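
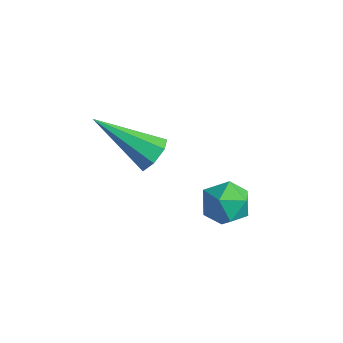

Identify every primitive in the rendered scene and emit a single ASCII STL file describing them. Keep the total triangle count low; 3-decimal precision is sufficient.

solid 
facet normal -0.365 0.812 0.455
outer loop
vertex 1.132 -0.058 2.387
vertex 1.519 -0.171 2.899
vertex 1.73 0.2 2.406
endloop
endfacet
facet normal -0.376 0.891 -0.255
outer loop
vertex 1.132 -0.058 2.387
vertex 1.73 0.2 2.406
vertex 1.503 -0.055 1.851
endloop
endfacet
facet normal -0.767 0.362 -0.529
outer loop
vertex 1.132 -0.058 2.387
vertex 1.503 -0.055 1.851
vertex 1.151 -0.583 2.0
endloop
endfacet
facet normal -0.999 -0.044 0.011
outer loop
vertex 1.132 -0.058 2.387
vertex 1.151 -0.583 2.0
vertex 1.161 -0.654 2.648
endloop
endfacet
facet normal -0.750 0.234 0.619
outer loop
vertex 1.132 -0.058 2.387
vertex 1.161 -0.654 2.648
vertex 1.519 -0.171 2.899
endloop
endfacet
facet normal 0.293 0.818 -0.496
outer loop
vertex 1.503 -0.055 1.851
vertex 1.73 0.2 2.406
vertex 2.119 -0.166 2.032
endloop
endfacet
facet normal 0.309 0.692 0.653
outer loop
vertex 1.73 0.2 2.406
vertex 1.519 -0.171 2.899
vertex 2.129 -0.237 2.68
endloop
endfacet
facet normal -0.314 -0.244 0.918
outer loop
vertex 1.519 -0.171 2.899
vertex 1.161 -0.654 2.648
vertex 1.777 -0.765 2.829
endloop
endfacet
facet normal -0.716 -0.695 -0.065
outer loop
vertex 1.161 -0.654 2.648
vertex 1.151 -0.583 2.0
vertex 1.55 -1.02 2.274
endloop
endfacet
facet normal -0.341 -0.038 -0.939
outer loop
vertex 1.151 -0.583 2.0
vertex 1.503 -0.055 1.851
vertex 1.761 -0.649 1.781
endloop
endfacet
facet normal 0.999 0.044 -0.011
outer loop
vertex 2.148 -0.762 2.293
vertex 2.119 -0.166 2.032
vertex 2.129 -0.237 2.68
endloop
endfacet
facet normal 0.767 -0.362 0.529
outer loop
vertex 2.148 -0.762 2.293
vertex 2.129 -0.237 2.68
vertex 1.777 -0.765 2.829
endloop
endfacet
facet normal 0.376 -0.891 0.255
outer loop
vertex 2.148 -0.762 2.293
vertex 1.777 -0.765 2.829
vertex 1.55 -1.02 2.274
endloop
endfacet
facet normal 0.365 -0.812 -0.455
outer loop
vertex 2.148 -0.762 2.293
vertex 1.55 -1.02 2.274
vertex 1.761 -0.649 1.781
endloop
endfacet
facet normal 0.750 -0.234 -0.619
outer loop
vertex 2.148 -0.762 2.293
vertex 1.761 -0.649 1.781
vertex 2.119 -0.166 2.032
endloop
endfacet
facet normal 0.716 0.695 0.065
outer loop
vertex 2.129 -0.237 2.68
vertex 2.119 -0.166 2.032
vertex 1.73 0.2 2.406
endloop
endfacet
facet normal 0.341 0.038 0.939
outer loop
vertex 1.777 -0.765 2.829
vertex 2.129 -0.237 2.68
vertex 1.519 -0.171 2.899
endloop
endfacet
facet normal -0.293 -0.818 0.496
outer loop
vertex 1.55 -1.02 2.274
vertex 1.777 -0.765 2.829
vertex 1.161 -0.654 2.648
endloop
endfacet
facet normal -0.309 -0.692 -0.653
outer loop
vertex 1.761 -0.649 1.781
vertex 1.55 -1.02 2.274
vertex 1.151 -0.583 2.0
endloop
endfacet
facet normal 0.314 0.244 -0.918
outer loop
vertex 2.119 -0.166 2.032
vertex 1.761 -0.649 1.781
vertex 1.503 -0.055 1.851
endloop
endfacet
facet normal 0.705 0.418 -0.573
outer loop
vertex -0.086 -0.999 2.973
vertex -0.439 -0.672 2.777
vertex -0.137 -0.609 3.195
endloop
endfacet
facet normal 0.494 -0.380 0.782
outer loop
vertex -0.086 -0.999 2.973
vertex -0.137 -0.609 3.195
vertex -1.681 -1.408 3.783
endloop
endfacet
facet normal 0.705 0.419 -0.572
outer loop
vertex -0.137 -0.609 3.195
vertex -0.439 -0.672 2.777
vertex -0.416 -0.267 3.102
endloop
endfacet
facet normal 0.154 0.375 0.914
outer loop
vertex -0.137 -0.609 3.195
vertex -0.416 -0.267 3.102
vertex -1.681 -1.408 3.783
endloop
endfacet
facet normal 0.706 0.418 -0.571
outer loop
vertex -0.416 -0.267 3.102
vertex -0.439 -0.672 2.777
vertex -0.712 -0.229 2.764
endloop
endfacet
facet normal -0.438 0.766 0.470
outer loop
vertex -0.416 -0.267 3.102
vertex -0.712 -0.229 2.764
vertex -1.681 -1.408 3.783
endloop
endfacet
facet normal 0.705 0.418 -0.573
outer loop
vertex -0.712 -0.229 2.764
vertex -0.439 -0.672 2.777
vertex -0.803 -0.525 2.436
endloop
endfacet
facet normal -0.838 0.500 -0.219
outer loop
vertex -0.712 -0.229 2.764
vertex -0.803 -0.525 2.436
vertex -1.681 -1.408 3.783
endloop
endfacet
facet normal 0.705 0.419 -0.572
outer loop
vertex -0.803 -0.525 2.436
vertex -0.439 -0.672 2.777
vertex -0.62 -0.931 2.364
endloop
endfacet
facet normal -0.743 -0.223 -0.631
outer loop
vertex -0.803 -0.525 2.436
vertex -0.62 -0.931 2.364
vertex -1.681 -1.408 3.783
endloop
endfacet
facet normal 0.705 0.419 -0.572
outer loop
vertex -0.62 -0.931 2.364
vertex -0.439 -0.672 2.777
vertex -0.301 -1.142 2.603
endloop
endfacet
facet normal -0.226 -0.860 -0.458
outer loop
vertex -0.62 -0.931 2.364
vertex -0.301 -1.142 2.603
vertex -1.681 -1.408 3.783
endloop
endfacet
facet normal 0.705 0.419 -0.572
outer loop
vertex -0.301 -1.142 2.603
vertex -0.439 -0.672 2.777
vertex -0.086 -0.999 2.973
endloop
endfacet
facet normal 0.325 -0.930 0.171
outer loop
vertex -0.301 -1.142 2.603
vertex -0.086 -0.999 2.973
vertex -1.681 -1.408 3.783
endloop
endfacet

endsolid


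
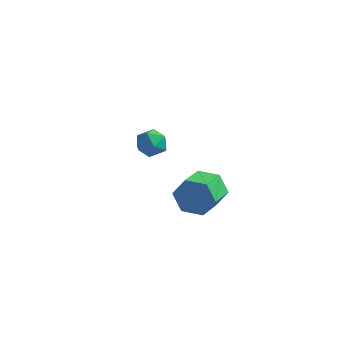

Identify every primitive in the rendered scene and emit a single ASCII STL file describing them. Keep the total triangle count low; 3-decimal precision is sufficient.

solid 
facet normal 0.020 0.959 -0.281
outer loop
vertex 3.019 -2.048 0.527
vertex 2.497 -2.304 -0.383
vertex 1.939 -2.033 0.502
endloop
endfacet
facet normal -0.018 0.281 0.960
outer loop
vertex 3.019 -2.048 0.527
vertex 1.939 -2.033 0.502
vertex 2.986 -3.641 0.993
endloop
endfacet
facet normal -0.018 0.281 0.960
outer loop
vertex 2.986 -3.641 0.993
vertex 1.939 -2.033 0.502
vertex 1.906 -3.626 0.968
endloop
endfacet
facet normal -0.020 -0.960 0.280
outer loop
vertex 2.986 -3.641 0.993
vertex 1.906 -3.626 0.968
vertex 2.463 -3.896 0.083
endloop
endfacet
facet normal 0.020 0.959 -0.281
outer loop
vertex 1.939 -2.033 0.502
vertex 2.497 -2.304 -0.383
vertex 1.417 -2.289 -0.408
endloop
endfacet
facet normal -0.875 0.152 0.459
outer loop
vertex 1.939 -2.033 0.502
vertex 1.417 -2.289 -0.408
vertex 1.906 -3.626 0.968
endloop
endfacet
facet normal -0.875 0.153 0.459
outer loop
vertex 1.906 -3.626 0.968
vertex 1.417 -2.289 -0.408
vertex 1.384 -3.881 0.058
endloop
endfacet
facet normal -0.020 -0.960 0.280
outer loop
vertex 1.906 -3.626 0.968
vertex 1.384 -3.881 0.058
vertex 2.463 -3.896 0.083
endloop
endfacet
facet normal 0.020 0.960 -0.280
outer loop
vertex 1.417 -2.289 -0.408
vertex 2.497 -2.304 -0.383
vertex 1.974 -2.559 -1.293
endloop
endfacet
facet normal -0.857 -0.129 -0.500
outer loop
vertex 1.417 -2.289 -0.408
vertex 1.974 -2.559 -1.293
vertex 1.384 -3.881 0.058
endloop
endfacet
facet normal -0.857 -0.128 -0.500
outer loop
vertex 1.384 -3.881 0.058
vertex 1.974 -2.559 -1.293
vertex 1.941 -4.152 -0.827
endloop
endfacet
facet normal -0.020 -0.959 0.281
outer loop
vertex 1.384 -3.881 0.058
vertex 1.941 -4.152 -0.827
vertex 2.463 -3.896 0.083
endloop
endfacet
facet normal 0.020 0.960 -0.280
outer loop
vertex 1.974 -2.559 -1.293
vertex 2.497 -2.304 -0.383
vertex 3.054 -2.574 -1.268
endloop
endfacet
facet normal 0.018 -0.281 -0.960
outer loop
vertex 1.974 -2.559 -1.293
vertex 3.054 -2.574 -1.268
vertex 1.941 -4.152 -0.827
endloop
endfacet
facet normal 0.018 -0.281 -0.960
outer loop
vertex 1.941 -4.152 -0.827
vertex 3.054 -2.574 -1.268
vertex 3.021 -4.167 -0.802
endloop
endfacet
facet normal -0.020 -0.959 0.281
outer loop
vertex 1.941 -4.152 -0.827
vertex 3.021 -4.167 -0.802
vertex 2.463 -3.896 0.083
endloop
endfacet
facet normal 0.020 0.960 -0.280
outer loop
vertex 3.054 -2.574 -1.268
vertex 2.497 -2.304 -0.383
vertex 3.576 -2.319 -0.358
endloop
endfacet
facet normal 0.875 -0.152 -0.459
outer loop
vertex 3.054 -2.574 -1.268
vertex 3.576 -2.319 -0.358
vertex 3.021 -4.167 -0.802
endloop
endfacet
facet normal 0.875 -0.153 -0.459
outer loop
vertex 3.021 -4.167 -0.802
vertex 3.576 -2.319 -0.358
vertex 3.543 -3.911 0.108
endloop
endfacet
facet normal -0.020 -0.959 0.281
outer loop
vertex 3.021 -4.167 -0.802
vertex 3.543 -3.911 0.108
vertex 2.463 -3.896 0.083
endloop
endfacet
facet normal 0.020 0.959 -0.281
outer loop
vertex 3.576 -2.319 -0.358
vertex 2.497 -2.304 -0.383
vertex 3.019 -2.048 0.527
endloop
endfacet
facet normal 0.857 0.129 0.500
outer loop
vertex 3.576 -2.319 -0.358
vertex 3.019 -2.048 0.527
vertex 3.543 -3.911 0.108
endloop
endfacet
facet normal 0.857 0.128 0.500
outer loop
vertex 3.543 -3.911 0.108
vertex 3.019 -2.048 0.527
vertex 2.986 -3.641 0.993
endloop
endfacet
facet normal -0.020 -0.960 0.280
outer loop
vertex 3.543 -3.911 0.108
vertex 2.986 -3.641 0.993
vertex 2.463 -3.896 0.083
endloop
endfacet
facet normal -0.677 0.699 0.232
outer loop
vertex -3.095 3.935 -2.759
vertex -3.5 3.339 -2.146
vertex -2.807 3.915 -1.858
endloop
endfacet
facet normal -0.058 0.998 0.041
outer loop
vertex -3.095 3.935 -2.759
vertex -2.807 3.915 -1.858
vertex -2.172 3.98 -2.556
endloop
endfacet
facet normal 0.098 0.779 -0.620
outer loop
vertex -3.095 3.935 -2.759
vertex -2.172 3.98 -2.556
vertex -2.473 3.445 -3.276
endloop
endfacet
facet normal -0.426 0.343 -0.837
outer loop
vertex -3.095 3.935 -2.759
vertex -2.473 3.445 -3.276
vertex -3.293 3.048 -3.022
endloop
endfacet
facet normal -0.904 0.294 -0.311
outer loop
vertex -3.095 3.935 -2.759
vertex -3.293 3.048 -3.022
vertex -3.5 3.339 -2.146
endloop
endfacet
facet normal 0.450 0.754 0.479
outer loop
vertex -2.172 3.98 -2.556
vertex -2.807 3.915 -1.858
vertex -2.007 3.412 -1.818
endloop
endfacet
facet normal -0.552 0.270 0.789
outer loop
vertex -2.807 3.915 -1.858
vertex -3.5 3.339 -2.146
vertex -2.827 3.015 -1.564
endloop
endfacet
facet normal -0.919 -0.384 -0.090
outer loop
vertex -3.5 3.339 -2.146
vertex -3.293 3.048 -3.022
vertex -3.128 2.48 -2.284
endloop
endfacet
facet normal -0.144 -0.304 -0.942
outer loop
vertex -3.293 3.048 -3.022
vertex -2.473 3.445 -3.276
vertex -2.493 2.545 -2.982
endloop
endfacet
facet normal 0.702 0.399 -0.590
outer loop
vertex -2.473 3.445 -3.276
vertex -2.172 3.98 -2.556
vertex -1.8 3.121 -2.694
endloop
endfacet
facet normal 0.426 -0.343 0.837
outer loop
vertex -2.205 2.525 -2.081
vertex -2.007 3.412 -1.818
vertex -2.827 3.015 -1.564
endloop
endfacet
facet normal -0.098 -0.779 0.620
outer loop
vertex -2.205 2.525 -2.081
vertex -2.827 3.015 -1.564
vertex -3.128 2.48 -2.284
endloop
endfacet
facet normal 0.058 -0.998 -0.041
outer loop
vertex -2.205 2.525 -2.081
vertex -3.128 2.48 -2.284
vertex -2.493 2.545 -2.982
endloop
endfacet
facet normal 0.677 -0.699 -0.232
outer loop
vertex -2.205 2.525 -2.081
vertex -2.493 2.545 -2.982
vertex -1.8 3.121 -2.694
endloop
endfacet
facet normal 0.904 -0.294 0.311
outer loop
vertex -2.205 2.525 -2.081
vertex -1.8 3.121 -2.694
vertex -2.007 3.412 -1.818
endloop
endfacet
facet normal 0.144 0.304 0.942
outer loop
vertex -2.827 3.015 -1.564
vertex -2.007 3.412 -1.818
vertex -2.807 3.915 -1.858
endloop
endfacet
facet normal -0.702 -0.399 0.590
outer loop
vertex -3.128 2.48 -2.284
vertex -2.827 3.015 -1.564
vertex -3.5 3.339 -2.146
endloop
endfacet
facet normal -0.450 -0.754 -0.479
outer loop
vertex -2.493 2.545 -2.982
vertex -3.128 2.48 -2.284
vertex -3.293 3.048 -3.022
endloop
endfacet
facet normal 0.552 -0.270 -0.789
outer loop
vertex -1.8 3.121 -2.694
vertex -2.493 2.545 -2.982
vertex -2.473 3.445 -3.276
endloop
endfacet
facet normal 0.919 0.384 0.090
outer loop
vertex -2.007 3.412 -1.818
vertex -1.8 3.121 -2.694
vertex -2.172 3.98 -2.556
endloop
endfacet

endsolid


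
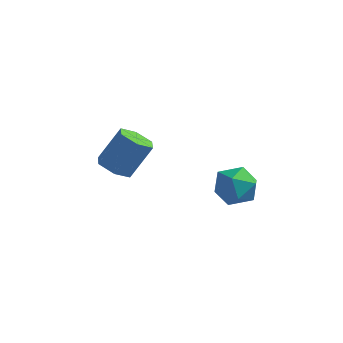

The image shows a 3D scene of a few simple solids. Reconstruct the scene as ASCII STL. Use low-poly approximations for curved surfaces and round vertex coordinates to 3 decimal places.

solid 
facet normal -0.927 0.357 0.112
outer loop
vertex 2.793 -0.798 -3.755
vertex 2.442 -1.558 -4.24
vertex 2.541 -1.602 -3.279
endloop
endfacet
facet normal -0.512 0.551 0.659
outer loop
vertex 2.793 -0.798 -3.755
vertex 2.541 -1.602 -3.279
vertex 3.353 -1.132 -3.041
endloop
endfacet
facet normal 0.041 0.917 0.397
outer loop
vertex 2.793 -0.798 -3.755
vertex 3.353 -1.132 -3.041
vertex 3.755 -0.798 -3.854
endloop
endfacet
facet normal -0.032 0.949 -0.312
outer loop
vertex 2.793 -0.798 -3.755
vertex 3.755 -0.798 -3.854
vertex 3.192 -1.061 -4.596
endloop
endfacet
facet normal -0.631 0.603 -0.488
outer loop
vertex 2.793 -0.798 -3.755
vertex 3.192 -1.061 -4.596
vertex 2.442 -1.558 -4.24
endloop
endfacet
facet normal -0.259 -0.042 0.965
outer loop
vertex 3.353 -1.132 -3.041
vertex 2.541 -1.602 -3.279
vertex 3.348 -2.099 -3.084
endloop
endfacet
facet normal -0.931 -0.356 0.080
outer loop
vertex 2.541 -1.602 -3.279
vertex 2.442 -1.558 -4.24
vertex 2.785 -2.362 -3.826
endloop
endfacet
facet normal -0.451 0.042 -0.892
outer loop
vertex 2.442 -1.558 -4.24
vertex 3.192 -1.061 -4.596
vertex 3.187 -2.028 -4.639
endloop
endfacet
facet normal 0.518 0.603 -0.607
outer loop
vertex 3.192 -1.061 -4.596
vertex 3.755 -0.798 -3.854
vertex 3.999 -1.558 -4.401
endloop
endfacet
facet normal 0.637 0.550 0.541
outer loop
vertex 3.755 -0.798 -3.854
vertex 3.353 -1.132 -3.041
vertex 4.098 -1.602 -3.44
endloop
endfacet
facet normal 0.032 -0.949 0.312
outer loop
vertex 3.747 -2.362 -3.925
vertex 3.348 -2.099 -3.084
vertex 2.785 -2.362 -3.826
endloop
endfacet
facet normal -0.041 -0.917 -0.397
outer loop
vertex 3.747 -2.362 -3.925
vertex 2.785 -2.362 -3.826
vertex 3.187 -2.028 -4.639
endloop
endfacet
facet normal 0.512 -0.551 -0.659
outer loop
vertex 3.747 -2.362 -3.925
vertex 3.187 -2.028 -4.639
vertex 3.999 -1.558 -4.401
endloop
endfacet
facet normal 0.927 -0.357 -0.112
outer loop
vertex 3.747 -2.362 -3.925
vertex 3.999 -1.558 -4.401
vertex 4.098 -1.602 -3.44
endloop
endfacet
facet normal 0.631 -0.603 0.488
outer loop
vertex 3.747 -2.362 -3.925
vertex 4.098 -1.602 -3.44
vertex 3.348 -2.099 -3.084
endloop
endfacet
facet normal -0.518 -0.603 0.607
outer loop
vertex 2.785 -2.362 -3.826
vertex 3.348 -2.099 -3.084
vertex 2.541 -1.602 -3.279
endloop
endfacet
facet normal -0.637 -0.550 -0.541
outer loop
vertex 3.187 -2.028 -4.639
vertex 2.785 -2.362 -3.826
vertex 2.442 -1.558 -4.24
endloop
endfacet
facet normal 0.259 0.042 -0.965
outer loop
vertex 3.999 -1.558 -4.401
vertex 3.187 -2.028 -4.639
vertex 3.192 -1.061 -4.596
endloop
endfacet
facet normal 0.931 0.356 -0.080
outer loop
vertex 4.098 -1.602 -3.44
vertex 3.999 -1.558 -4.401
vertex 3.755 -0.798 -3.854
endloop
endfacet
facet normal 0.451 -0.042 0.892
outer loop
vertex 3.348 -2.099 -3.084
vertex 4.098 -1.602 -3.44
vertex 3.353 -1.132 -3.041
endloop
endfacet
facet normal -0.362 -0.413 -0.836
outer loop
vertex -1.045 -1.834 -4.192
vertex -1.394 -2.398 -3.762
vertex -1.782 -1.729 -3.925
endloop
endfacet
facet normal -0.029 0.901 -0.434
outer loop
vertex -1.045 -1.834 -4.192
vertex -1.782 -1.729 -3.925
vertex -0.438 -1.139 -2.789
endloop
endfacet
facet normal -0.029 0.901 -0.434
outer loop
vertex -0.438 -1.139 -2.789
vertex -1.782 -1.729 -3.925
vertex -1.174 -1.034 -2.522
endloop
endfacet
facet normal 0.362 0.415 0.835
outer loop
vertex -0.438 -1.139 -2.789
vertex -1.174 -1.034 -2.522
vertex -0.786 -1.702 -2.358
endloop
endfacet
facet normal -0.362 -0.414 -0.835
outer loop
vertex -1.782 -1.729 -3.925
vertex -1.394 -2.398 -3.762
vertex -2.13 -2.293 -3.495
endloop
endfacet
facet normal -0.822 0.565 0.076
outer loop
vertex -1.782 -1.729 -3.925
vertex -2.13 -2.293 -3.495
vertex -1.174 -1.034 -2.522
endloop
endfacet
facet normal -0.821 0.565 0.075
outer loop
vertex -1.174 -1.034 -2.522
vertex -2.13 -2.293 -3.495
vertex -1.522 -1.597 -2.092
endloop
endfacet
facet normal 0.361 0.415 0.835
outer loop
vertex -1.174 -1.034 -2.522
vertex -1.522 -1.597 -2.092
vertex -0.786 -1.702 -2.358
endloop
endfacet
facet normal -0.362 -0.415 -0.835
outer loop
vertex -2.13 -2.293 -3.495
vertex -1.394 -2.398 -3.762
vertex -1.742 -2.961 -3.331
endloop
endfacet
facet normal -0.792 -0.335 0.510
outer loop
vertex -2.13 -2.293 -3.495
vertex -1.742 -2.961 -3.331
vertex -1.522 -1.597 -2.092
endloop
endfacet
facet normal -0.793 -0.334 0.509
outer loop
vertex -1.522 -1.597 -2.092
vertex -1.742 -2.961 -3.331
vertex -1.135 -2.266 -1.928
endloop
endfacet
facet normal 0.361 0.414 0.836
outer loop
vertex -1.522 -1.597 -2.092
vertex -1.135 -2.266 -1.928
vertex -0.786 -1.702 -2.358
endloop
endfacet
facet normal -0.362 -0.415 -0.835
outer loop
vertex -1.742 -2.961 -3.331
vertex -1.394 -2.398 -3.762
vertex -1.006 -3.066 -3.598
endloop
endfacet
facet normal 0.029 -0.901 0.434
outer loop
vertex -1.742 -2.961 -3.331
vertex -1.006 -3.066 -3.598
vertex -1.135 -2.266 -1.928
endloop
endfacet
facet normal 0.029 -0.901 0.434
outer loop
vertex -1.135 -2.266 -1.928
vertex -1.006 -3.066 -3.598
vertex -0.398 -2.371 -2.195
endloop
endfacet
facet normal 0.362 0.413 0.836
outer loop
vertex -1.135 -2.266 -1.928
vertex -0.398 -2.371 -2.195
vertex -0.786 -1.702 -2.358
endloop
endfacet
facet normal -0.361 -0.415 -0.835
outer loop
vertex -1.006 -3.066 -3.598
vertex -1.394 -2.398 -3.762
vertex -0.658 -2.503 -4.028
endloop
endfacet
facet normal 0.821 -0.566 -0.076
outer loop
vertex -1.006 -3.066 -3.598
vertex -0.658 -2.503 -4.028
vertex -0.398 -2.371 -2.195
endloop
endfacet
facet normal 0.822 -0.565 -0.076
outer loop
vertex -0.398 -2.371 -2.195
vertex -0.658 -2.503 -4.028
vertex -0.05 -1.807 -2.625
endloop
endfacet
facet normal 0.362 0.414 0.835
outer loop
vertex -0.398 -2.371 -2.195
vertex -0.05 -1.807 -2.625
vertex -0.786 -1.702 -2.358
endloop
endfacet
facet normal -0.361 -0.414 -0.836
outer loop
vertex -0.658 -2.503 -4.028
vertex -1.394 -2.398 -3.762
vertex -1.045 -1.834 -4.192
endloop
endfacet
facet normal 0.793 0.334 -0.509
outer loop
vertex -0.658 -2.503 -4.028
vertex -1.045 -1.834 -4.192
vertex -0.05 -1.807 -2.625
endloop
endfacet
facet normal 0.793 0.335 -0.509
outer loop
vertex -0.05 -1.807 -2.625
vertex -1.045 -1.834 -4.192
vertex -0.438 -1.139 -2.789
endloop
endfacet
facet normal 0.362 0.415 0.835
outer loop
vertex -0.05 -1.807 -2.625
vertex -0.438 -1.139 -2.789
vertex -0.786 -1.702 -2.358
endloop
endfacet

endsolid


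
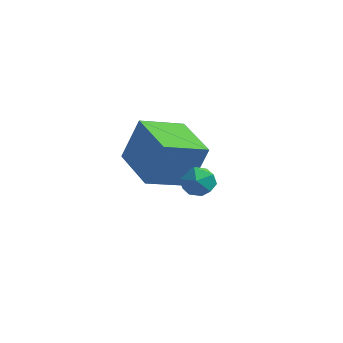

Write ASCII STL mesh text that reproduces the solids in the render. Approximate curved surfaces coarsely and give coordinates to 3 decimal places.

solid 
facet normal -0.482 0.460 0.746
outer loop
vertex 0.96 -2.108 2.257
vertex 1.436 -2.339 2.707
vertex 1.526 -1.729 2.389
endloop
endfacet
facet normal -0.572 0.810 0.129
outer loop
vertex 0.96 -2.108 2.257
vertex 1.526 -1.729 2.389
vertex 1.293 -1.79 1.738
endloop
endfacet
facet normal -0.870 0.360 -0.338
outer loop
vertex 0.96 -2.108 2.257
vertex 1.293 -1.79 1.738
vertex 1.058 -2.437 1.654
endloop
endfacet
facet normal -0.963 -0.268 -0.010
outer loop
vertex 0.96 -2.108 2.257
vertex 1.058 -2.437 1.654
vertex 1.146 -2.777 2.253
endloop
endfacet
facet normal -0.723 -0.205 0.660
outer loop
vertex 0.96 -2.108 2.257
vertex 1.146 -2.777 2.253
vertex 1.436 -2.339 2.707
endloop
endfacet
facet normal 0.070 0.991 -0.118
outer loop
vertex 1.293 -1.79 1.738
vertex 1.526 -1.729 2.389
vertex 1.974 -1.823 1.867
endloop
endfacet
facet normal 0.218 0.426 0.878
outer loop
vertex 1.526 -1.729 2.389
vertex 1.436 -2.339 2.707
vertex 2.062 -2.163 2.466
endloop
endfacet
facet normal -0.171 -0.652 0.739
outer loop
vertex 1.436 -2.339 2.707
vertex 1.146 -2.777 2.253
vertex 1.827 -2.81 2.382
endloop
endfacet
facet normal -0.560 -0.753 -0.345
outer loop
vertex 1.146 -2.777 2.253
vertex 1.058 -2.437 1.654
vertex 1.594 -2.871 1.731
endloop
endfacet
facet normal -0.410 0.262 -0.874
outer loop
vertex 1.058 -2.437 1.654
vertex 1.293 -1.79 1.738
vertex 1.684 -2.261 1.413
endloop
endfacet
facet normal 0.963 0.268 0.010
outer loop
vertex 2.16 -2.492 1.863
vertex 1.974 -1.823 1.867
vertex 2.062 -2.163 2.466
endloop
endfacet
facet normal 0.870 -0.360 0.338
outer loop
vertex 2.16 -2.492 1.863
vertex 2.062 -2.163 2.466
vertex 1.827 -2.81 2.382
endloop
endfacet
facet normal 0.572 -0.810 -0.129
outer loop
vertex 2.16 -2.492 1.863
vertex 1.827 -2.81 2.382
vertex 1.594 -2.871 1.731
endloop
endfacet
facet normal 0.482 -0.460 -0.746
outer loop
vertex 2.16 -2.492 1.863
vertex 1.594 -2.871 1.731
vertex 1.684 -2.261 1.413
endloop
endfacet
facet normal 0.723 0.205 -0.660
outer loop
vertex 2.16 -2.492 1.863
vertex 1.684 -2.261 1.413
vertex 1.974 -1.823 1.867
endloop
endfacet
facet normal 0.560 0.753 0.345
outer loop
vertex 2.062 -2.163 2.466
vertex 1.974 -1.823 1.867
vertex 1.526 -1.729 2.389
endloop
endfacet
facet normal 0.410 -0.262 0.874
outer loop
vertex 1.827 -2.81 2.382
vertex 2.062 -2.163 2.466
vertex 1.436 -2.339 2.707
endloop
endfacet
facet normal -0.070 -0.991 0.118
outer loop
vertex 1.594 -2.871 1.731
vertex 1.827 -2.81 2.382
vertex 1.146 -2.777 2.253
endloop
endfacet
facet normal -0.218 -0.426 -0.878
outer loop
vertex 1.684 -2.261 1.413
vertex 1.594 -2.871 1.731
vertex 1.058 -2.437 1.654
endloop
endfacet
facet normal 0.171 0.652 -0.739
outer loop
vertex 1.974 -1.823 1.867
vertex 1.684 -2.261 1.413
vertex 1.293 -1.79 1.738
endloop
endfacet
facet normal -0.837 0.523 0.161
outer loop
vertex -2.973 0.86 2.396
vertex -2.12 2.388 1.86
vertex -3.519 0.537 0.605
endloop
endfacet
facet normal -0.466 -0.835 0.293
outer loop
vertex -1.72 -0.588 0.26
vertex -2.973 0.86 2.396
vertex -3.519 0.537 0.605
endloop
endfacet
facet normal -0.837 0.523 0.161
outer loop
vertex -3.519 0.537 0.605
vertex -2.12 2.388 1.86
vertex -2.666 2.065 0.069
endloop
endfacet
facet normal -0.287 -0.170 -0.943
outer loop
vertex -2.666 2.065 0.069
vertex -1.72 -0.588 0.26
vertex -3.519 0.537 0.605
endloop
endfacet
facet normal 0.287 0.170 0.943
outer loop
vertex -2.973 0.86 2.396
vertex -0.321 1.263 1.515
vertex -2.12 2.388 1.86
endloop
endfacet
facet normal -0.466 -0.835 0.293
outer loop
vertex -1.174 -0.265 2.051
vertex -2.973 0.86 2.396
vertex -1.72 -0.588 0.26
endloop
endfacet
facet normal 0.287 0.170 0.943
outer loop
vertex -1.174 -0.265 2.051
vertex -0.321 1.263 1.515
vertex -2.973 0.86 2.396
endloop
endfacet
facet normal 0.466 0.835 -0.293
outer loop
vertex -2.12 2.388 1.86
vertex -0.321 1.263 1.515
vertex -2.666 2.065 0.069
endloop
endfacet
facet normal -0.287 -0.170 -0.943
outer loop
vertex -0.867 0.94 -0.276
vertex -1.72 -0.588 0.26
vertex -2.666 2.065 0.069
endloop
endfacet
facet normal 0.466 0.835 -0.293
outer loop
vertex -2.666 2.065 0.069
vertex -0.321 1.263 1.515
vertex -0.867 0.94 -0.276
endloop
endfacet
facet normal 0.837 -0.523 -0.161
outer loop
vertex -0.867 0.94 -0.276
vertex -1.174 -0.265 2.051
vertex -1.72 -0.588 0.26
endloop
endfacet
facet normal 0.837 -0.523 -0.161
outer loop
vertex -0.321 1.263 1.515
vertex -1.174 -0.265 2.051
vertex -0.867 0.94 -0.276
endloop
endfacet

endsolid


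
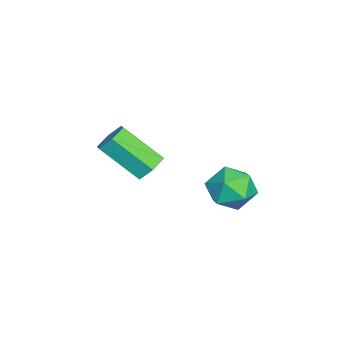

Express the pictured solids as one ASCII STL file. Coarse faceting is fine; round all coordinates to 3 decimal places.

solid 
facet normal 0.146 0.743 -0.653
outer loop
vertex 0.652 -0.573 -2.352
vertex 0.003 -0.754 -2.703
vertex -0.001 -0.252 -2.133
endloop
endfacet
facet normal 0.490 0.519 0.700
outer loop
vertex 0.652 -0.573 -2.352
vertex -0.001 -0.252 -2.133
vertex 0.346 -2.125 -0.986
endloop
endfacet
facet normal 0.491 0.519 0.699
outer loop
vertex 0.346 -2.125 -0.986
vertex -0.001 -0.252 -2.133
vertex -0.306 -1.803 -0.767
endloop
endfacet
facet normal -0.147 -0.742 0.654
outer loop
vertex 0.346 -2.125 -0.986
vertex -0.306 -1.803 -0.767
vertex -0.303 -2.306 -1.337
endloop
endfacet
facet normal 0.146 0.743 -0.653
outer loop
vertex -0.001 -0.252 -2.133
vertex 0.003 -0.754 -2.703
vertex -0.65 -0.433 -2.484
endloop
endfacet
facet normal -0.499 0.626 0.599
outer loop
vertex -0.001 -0.252 -2.133
vertex -0.65 -0.433 -2.484
vertex -0.306 -1.803 -0.767
endloop
endfacet
facet normal -0.498 0.626 0.600
outer loop
vertex -0.306 -1.803 -0.767
vertex -0.65 -0.433 -2.484
vertex -0.956 -1.984 -1.118
endloop
endfacet
facet normal -0.147 -0.742 0.654
outer loop
vertex -0.306 -1.803 -0.767
vertex -0.956 -1.984 -1.118
vertex -0.303 -2.306 -1.337
endloop
endfacet
facet normal 0.146 0.743 -0.653
outer loop
vertex -0.65 -0.433 -2.484
vertex 0.003 -0.754 -2.703
vertex -0.646 -0.935 -3.054
endloop
endfacet
facet normal -0.989 0.106 -0.101
outer loop
vertex -0.65 -0.433 -2.484
vertex -0.646 -0.935 -3.054
vertex -0.956 -1.984 -1.118
endloop
endfacet
facet normal -0.989 0.106 -0.101
outer loop
vertex -0.956 -1.984 -1.118
vertex -0.646 -0.935 -3.054
vertex -0.952 -2.487 -1.688
endloop
endfacet
facet normal -0.147 -0.742 0.654
outer loop
vertex -0.956 -1.984 -1.118
vertex -0.952 -2.487 -1.688
vertex -0.303 -2.306 -1.337
endloop
endfacet
facet normal 0.147 0.742 -0.654
outer loop
vertex -0.646 -0.935 -3.054
vertex 0.003 -0.754 -2.703
vertex 0.006 -1.257 -3.273
endloop
endfacet
facet normal -0.491 -0.519 -0.700
outer loop
vertex -0.646 -0.935 -3.054
vertex 0.006 -1.257 -3.273
vertex -0.952 -2.487 -1.688
endloop
endfacet
facet normal -0.490 -0.520 -0.700
outer loop
vertex -0.952 -2.487 -1.688
vertex 0.006 -1.257 -3.273
vertex -0.299 -2.808 -1.907
endloop
endfacet
facet normal -0.146 -0.743 0.653
outer loop
vertex -0.952 -2.487 -1.688
vertex -0.299 -2.808 -1.907
vertex -0.303 -2.306 -1.337
endloop
endfacet
facet normal 0.147 0.742 -0.654
outer loop
vertex 0.006 -1.257 -3.273
vertex 0.003 -0.754 -2.703
vertex 0.656 -1.076 -2.922
endloop
endfacet
facet normal 0.498 -0.626 -0.600
outer loop
vertex 0.006 -1.257 -3.273
vertex 0.656 -1.076 -2.922
vertex -0.299 -2.808 -1.907
endloop
endfacet
facet normal 0.499 -0.626 -0.599
outer loop
vertex -0.299 -2.808 -1.907
vertex 0.656 -1.076 -2.922
vertex 0.35 -2.627 -1.556
endloop
endfacet
facet normal -0.146 -0.743 0.653
outer loop
vertex -0.299 -2.808 -1.907
vertex 0.35 -2.627 -1.556
vertex -0.303 -2.306 -1.337
endloop
endfacet
facet normal 0.147 0.742 -0.654
outer loop
vertex 0.656 -1.076 -2.922
vertex 0.003 -0.754 -2.703
vertex 0.652 -0.573 -2.352
endloop
endfacet
facet normal 0.989 -0.106 0.101
outer loop
vertex 0.656 -1.076 -2.922
vertex 0.652 -0.573 -2.352
vertex 0.35 -2.627 -1.556
endloop
endfacet
facet normal 0.989 -0.106 0.101
outer loop
vertex 0.35 -2.627 -1.556
vertex 0.652 -0.573 -2.352
vertex 0.346 -2.125 -0.986
endloop
endfacet
facet normal -0.146 -0.743 0.653
outer loop
vertex 0.35 -2.627 -1.556
vertex 0.346 -2.125 -0.986
vertex -0.303 -2.306 -1.337
endloop
endfacet
facet normal 0.113 0.071 0.991
outer loop
vertex 1.307 3.057 -1.902
vertex 0.863 2.099 -1.783
vertex 1.914 2.185 -1.909
endloop
endfacet
facet normal 0.627 0.431 0.649
outer loop
vertex 1.307 3.057 -1.902
vertex 1.914 2.185 -1.909
vertex 2.098 2.966 -2.605
endloop
endfacet
facet normal 0.314 0.920 0.234
outer loop
vertex 1.307 3.057 -1.902
vertex 2.098 2.966 -2.605
vertex 1.161 3.363 -2.908
endloop
endfacet
facet normal -0.393 0.862 0.319
outer loop
vertex 1.307 3.057 -1.902
vertex 1.161 3.363 -2.908
vertex 0.397 2.827 -2.4
endloop
endfacet
facet normal -0.516 0.337 0.787
outer loop
vertex 1.307 3.057 -1.902
vertex 0.397 2.827 -2.4
vertex 0.863 2.099 -1.783
endloop
endfacet
facet normal 0.974 -0.027 0.227
outer loop
vertex 2.098 2.966 -2.605
vertex 1.914 2.185 -1.909
vertex 2.143 1.953 -2.92
endloop
endfacet
facet normal 0.143 -0.610 0.779
outer loop
vertex 1.914 2.185 -1.909
vertex 0.863 2.099 -1.783
vertex 1.379 1.417 -2.412
endloop
endfacet
facet normal -0.875 -0.179 0.450
outer loop
vertex 0.863 2.099 -1.783
vertex 0.397 2.827 -2.4
vertex 0.442 1.814 -2.715
endloop
endfacet
facet normal -0.675 0.671 -0.307
outer loop
vertex 0.397 2.827 -2.4
vertex 1.161 3.363 -2.908
vertex 0.626 2.595 -3.411
endloop
endfacet
facet normal 0.468 0.764 -0.445
outer loop
vertex 1.161 3.363 -2.908
vertex 2.098 2.966 -2.605
vertex 1.677 2.681 -3.537
endloop
endfacet
facet normal 0.393 -0.862 -0.319
outer loop
vertex 1.233 1.723 -3.418
vertex 2.143 1.953 -2.92
vertex 1.379 1.417 -2.412
endloop
endfacet
facet normal -0.314 -0.920 -0.234
outer loop
vertex 1.233 1.723 -3.418
vertex 1.379 1.417 -2.412
vertex 0.442 1.814 -2.715
endloop
endfacet
facet normal -0.627 -0.431 -0.649
outer loop
vertex 1.233 1.723 -3.418
vertex 0.442 1.814 -2.715
vertex 0.626 2.595 -3.411
endloop
endfacet
facet normal -0.113 -0.071 -0.991
outer loop
vertex 1.233 1.723 -3.418
vertex 0.626 2.595 -3.411
vertex 1.677 2.681 -3.537
endloop
endfacet
facet normal 0.516 -0.337 -0.787
outer loop
vertex 1.233 1.723 -3.418
vertex 1.677 2.681 -3.537
vertex 2.143 1.953 -2.92
endloop
endfacet
facet normal 0.675 -0.671 0.307
outer loop
vertex 1.379 1.417 -2.412
vertex 2.143 1.953 -2.92
vertex 1.914 2.185 -1.909
endloop
endfacet
facet normal -0.468 -0.764 0.445
outer loop
vertex 0.442 1.814 -2.715
vertex 1.379 1.417 -2.412
vertex 0.863 2.099 -1.783
endloop
endfacet
facet normal -0.974 0.027 -0.227
outer loop
vertex 0.626 2.595 -3.411
vertex 0.442 1.814 -2.715
vertex 0.397 2.827 -2.4
endloop
endfacet
facet normal -0.143 0.610 -0.779
outer loop
vertex 1.677 2.681 -3.537
vertex 0.626 2.595 -3.411
vertex 1.161 3.363 -2.908
endloop
endfacet
facet normal 0.875 0.179 -0.450
outer loop
vertex 2.143 1.953 -2.92
vertex 1.677 2.681 -3.537
vertex 2.098 2.966 -2.605
endloop
endfacet

endsolid


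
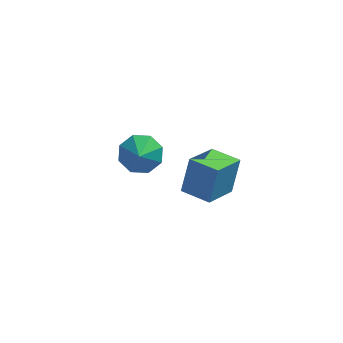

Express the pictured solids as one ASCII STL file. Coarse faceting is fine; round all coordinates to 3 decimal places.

solid 
facet normal -0.015 0.759 -0.650
outer loop
vertex -2.672 3.441 -3.744
vertex -3.679 3.701 -3.417
vertex -2.672 3.984 -3.11
endloop
endfacet
facet normal 0.765 -0.489 0.419
outer loop
vertex -2.672 3.441 -3.744
vertex -2.672 3.984 -3.11
vertex -3.661 2.819 -2.663
endloop
endfacet
facet normal -0.016 0.760 -0.650
outer loop
vertex -2.672 3.984 -3.11
vertex -3.679 3.701 -3.417
vertex -3.262 4.36 -2.656
endloop
endfacet
facet normal 0.544 -0.145 0.827
outer loop
vertex -2.672 3.984 -3.11
vertex -3.262 4.36 -2.656
vertex -3.661 2.819 -2.663
endloop
endfacet
facet normal -0.015 0.760 -0.650
outer loop
vertex -3.262 4.36 -2.656
vertex -3.679 3.701 -3.417
vertex -4.096 4.35 -2.648
endloop
endfacet
facet normal 0.010 -0.007 1.000
outer loop
vertex -3.262 4.36 -2.656
vertex -4.096 4.35 -2.648
vertex -3.661 2.819 -2.663
endloop
endfacet
facet normal -0.016 0.760 -0.650
outer loop
vertex -4.096 4.35 -2.648
vertex -3.679 3.701 -3.417
vertex -4.686 3.96 -3.09
endloop
endfacet
facet normal -0.524 -0.157 0.837
outer loop
vertex -4.096 4.35 -2.648
vertex -4.686 3.96 -3.09
vertex -3.661 2.819 -2.663
endloop
endfacet
facet normal -0.016 0.760 -0.650
outer loop
vertex -4.686 3.96 -3.09
vertex -3.679 3.701 -3.417
vertex -4.686 3.418 -3.724
endloop
endfacet
facet normal -0.745 -0.507 0.433
outer loop
vertex -4.686 3.96 -3.09
vertex -4.686 3.418 -3.724
vertex -3.661 2.819 -2.663
endloop
endfacet
facet normal -0.015 0.759 -0.650
outer loop
vertex -4.686 3.418 -3.724
vertex -3.679 3.701 -3.417
vertex -4.096 3.041 -4.178
endloop
endfacet
facet normal -0.524 -0.851 0.026
outer loop
vertex -4.686 3.418 -3.724
vertex -4.096 3.041 -4.178
vertex -3.661 2.819 -2.663
endloop
endfacet
facet normal -0.015 0.760 -0.650
outer loop
vertex -4.096 3.041 -4.178
vertex -3.679 3.701 -3.417
vertex -3.262 3.051 -4.186
endloop
endfacet
facet normal 0.010 -0.989 -0.148
outer loop
vertex -4.096 3.041 -4.178
vertex -3.262 3.051 -4.186
vertex -3.661 2.819 -2.663
endloop
endfacet
facet normal -0.015 0.760 -0.650
outer loop
vertex -3.262 3.051 -4.186
vertex -3.679 3.701 -3.417
vertex -2.672 3.441 -3.744
endloop
endfacet
facet normal 0.544 -0.839 0.015
outer loop
vertex -3.262 3.051 -4.186
vertex -2.672 3.441 -3.744
vertex -3.661 2.819 -2.663
endloop
endfacet
facet normal -0.864 0.502 -0.045
outer loop
vertex -1.077 -1.691 2.33
vertex -0.184 -0.223 1.542
vertex -1.388 -2.37 0.715
endloop
endfacet
facet normal -0.472 -0.777 0.417
outer loop
vertex -0.136 -3.097 0.778
vertex -1.077 -1.691 2.33
vertex -1.388 -2.37 0.715
endloop
endfacet
facet normal -0.864 0.501 -0.044
outer loop
vertex -1.388 -2.37 0.715
vertex -0.184 -0.223 1.542
vertex -0.496 -0.902 -0.074
endloop
endfacet
facet normal -0.176 -0.381 -0.908
outer loop
vertex -0.496 -0.902 -0.074
vertex -0.136 -3.097 0.778
vertex -1.388 -2.37 0.715
endloop
endfacet
facet normal 0.175 0.381 0.908
outer loop
vertex -1.077 -1.691 2.33
vertex 1.068 -0.95 1.605
vertex -0.184 -0.223 1.542
endloop
endfacet
facet normal -0.472 -0.777 0.417
outer loop
vertex 0.176 -2.418 2.394
vertex -1.077 -1.691 2.33
vertex -0.136 -3.097 0.778
endloop
endfacet
facet normal 0.175 0.382 0.908
outer loop
vertex 0.176 -2.418 2.394
vertex 1.068 -0.95 1.605
vertex -1.077 -1.691 2.33
endloop
endfacet
facet normal 0.472 0.777 -0.417
outer loop
vertex -0.184 -0.223 1.542
vertex 1.068 -0.95 1.605
vertex -0.496 -0.902 -0.074
endloop
endfacet
facet normal -0.175 -0.381 -0.908
outer loop
vertex 0.757 -1.629 -0.01
vertex -0.136 -3.097 0.778
vertex -0.496 -0.902 -0.074
endloop
endfacet
facet normal 0.472 0.777 -0.417
outer loop
vertex -0.496 -0.902 -0.074
vertex 1.068 -0.95 1.605
vertex 0.757 -1.629 -0.01
endloop
endfacet
facet normal 0.864 -0.502 0.044
outer loop
vertex 0.757 -1.629 -0.01
vertex 0.176 -2.418 2.394
vertex -0.136 -3.097 0.778
endloop
endfacet
facet normal 0.864 -0.501 0.044
outer loop
vertex 1.068 -0.95 1.605
vertex 0.176 -2.418 2.394
vertex 0.757 -1.629 -0.01
endloop
endfacet

endsolid


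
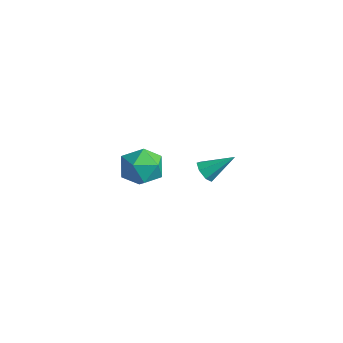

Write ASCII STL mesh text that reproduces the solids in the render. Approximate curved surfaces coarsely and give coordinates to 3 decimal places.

solid 
facet normal -0.682 0.040 0.730
outer loop
vertex -4.753 2.112 -0.503
vertex -4.54 0.93 -0.239
vertex -3.889 1.812 0.32
endloop
endfacet
facet normal -0.371 0.677 0.636
outer loop
vertex -4.753 2.112 -0.503
vertex -3.889 1.812 0.32
vertex -3.673 2.702 -0.501
endloop
endfacet
facet normal -0.479 0.877 -0.040
outer loop
vertex -4.753 2.112 -0.503
vertex -3.673 2.702 -0.501
vertex -4.191 2.371 -1.567
endloop
endfacet
facet normal -0.857 0.366 -0.364
outer loop
vertex -4.753 2.112 -0.503
vertex -4.191 2.371 -1.567
vertex -4.727 1.276 -1.405
endloop
endfacet
facet normal -0.982 -0.152 0.112
outer loop
vertex -4.753 2.112 -0.503
vertex -4.727 1.276 -1.405
vertex -4.54 0.93 -0.239
endloop
endfacet
facet normal 0.332 0.595 0.732
outer loop
vertex -3.673 2.702 -0.501
vertex -3.889 1.812 0.32
vertex -2.793 1.884 -0.235
endloop
endfacet
facet normal -0.172 -0.434 0.884
outer loop
vertex -3.889 1.812 0.32
vertex -4.54 0.93 -0.239
vertex -3.329 0.789 -0.073
endloop
endfacet
facet normal -0.657 -0.745 -0.116
outer loop
vertex -4.54 0.93 -0.239
vertex -4.727 1.276 -1.405
vertex -3.847 0.458 -1.139
endloop
endfacet
facet normal -0.455 0.091 -0.886
outer loop
vertex -4.727 1.276 -1.405
vertex -4.191 2.371 -1.567
vertex -3.631 1.348 -1.96
endloop
endfacet
facet normal 0.157 0.919 -0.361
outer loop
vertex -4.191 2.371 -1.567
vertex -3.673 2.702 -0.501
vertex -2.98 2.23 -1.401
endloop
endfacet
facet normal 0.857 -0.366 0.364
outer loop
vertex -2.767 1.048 -1.137
vertex -2.793 1.884 -0.235
vertex -3.329 0.789 -0.073
endloop
endfacet
facet normal 0.479 -0.877 0.040
outer loop
vertex -2.767 1.048 -1.137
vertex -3.329 0.789 -0.073
vertex -3.847 0.458 -1.139
endloop
endfacet
facet normal 0.371 -0.677 -0.636
outer loop
vertex -2.767 1.048 -1.137
vertex -3.847 0.458 -1.139
vertex -3.631 1.348 -1.96
endloop
endfacet
facet normal 0.682 -0.040 -0.730
outer loop
vertex -2.767 1.048 -1.137
vertex -3.631 1.348 -1.96
vertex -2.98 2.23 -1.401
endloop
endfacet
facet normal 0.982 0.152 -0.112
outer loop
vertex -2.767 1.048 -1.137
vertex -2.98 2.23 -1.401
vertex -2.793 1.884 -0.235
endloop
endfacet
facet normal 0.455 -0.091 0.886
outer loop
vertex -3.329 0.789 -0.073
vertex -2.793 1.884 -0.235
vertex -3.889 1.812 0.32
endloop
endfacet
facet normal -0.157 -0.919 0.361
outer loop
vertex -3.847 0.458 -1.139
vertex -3.329 0.789 -0.073
vertex -4.54 0.93 -0.239
endloop
endfacet
facet normal -0.332 -0.595 -0.732
outer loop
vertex -3.631 1.348 -1.96
vertex -3.847 0.458 -1.139
vertex -4.727 1.276 -1.405
endloop
endfacet
facet normal 0.172 0.434 -0.884
outer loop
vertex -2.98 2.23 -1.401
vertex -3.631 1.348 -1.96
vertex -4.191 2.371 -1.567
endloop
endfacet
facet normal 0.657 0.745 0.116
outer loop
vertex -2.793 1.884 -0.235
vertex -2.98 2.23 -1.401
vertex -3.673 2.702 -0.501
endloop
endfacet
facet normal -0.443 -0.688 -0.574
outer loop
vertex 2.83 0.81 2.766
vertex 2.347 0.785 3.169
vertex 2.419 1.158 2.666
endloop
endfacet
facet normal 0.608 0.556 -0.567
outer loop
vertex 2.83 0.81 2.766
vertex 2.419 1.158 2.666
vertex 3.073 1.915 4.111
endloop
endfacet
facet normal -0.443 -0.688 -0.574
outer loop
vertex 2.419 1.158 2.666
vertex 2.347 0.785 3.169
vertex 1.954 1.224 2.946
endloop
endfacet
facet normal -0.123 0.901 -0.416
outer loop
vertex 2.419 1.158 2.666
vertex 1.954 1.224 2.946
vertex 3.073 1.915 4.111
endloop
endfacet
facet normal -0.444 -0.689 -0.574
outer loop
vertex 1.954 1.224 2.946
vertex 2.347 0.785 3.169
vertex 1.784 0.961 3.393
endloop
endfacet
facet normal -0.650 0.737 0.187
outer loop
vertex 1.954 1.224 2.946
vertex 1.784 0.961 3.393
vertex 3.073 1.915 4.111
endloop
endfacet
facet normal -0.444 -0.689 -0.574
outer loop
vertex 1.784 0.961 3.393
vertex 2.347 0.785 3.169
vertex 2.038 0.565 3.672
endloop
endfacet
facet normal -0.580 0.187 0.793
outer loop
vertex 1.784 0.961 3.393
vertex 2.038 0.565 3.672
vertex 3.073 1.915 4.111
endloop
endfacet
facet normal -0.443 -0.689 -0.574
outer loop
vertex 2.038 0.565 3.672
vertex 2.347 0.785 3.169
vertex 2.524 0.335 3.573
endloop
endfacet
facet normal 0.034 -0.333 0.942
outer loop
vertex 2.038 0.565 3.672
vertex 2.524 0.335 3.573
vertex 3.073 1.915 4.111
endloop
endfacet
facet normal -0.444 -0.689 -0.573
outer loop
vertex 2.524 0.335 3.573
vertex 2.347 0.785 3.169
vertex 2.876 0.444 3.169
endloop
endfacet
facet normal 0.734 -0.433 0.523
outer loop
vertex 2.524 0.335 3.573
vertex 2.876 0.444 3.169
vertex 3.073 1.915 4.111
endloop
endfacet
facet normal -0.444 -0.688 -0.574
outer loop
vertex 2.876 0.444 3.169
vertex 2.347 0.785 3.169
vertex 2.83 0.81 2.766
endloop
endfacet
facet normal 0.988 -0.038 -0.147
outer loop
vertex 2.876 0.444 3.169
vertex 2.83 0.81 2.766
vertex 3.073 1.915 4.111
endloop
endfacet

endsolid


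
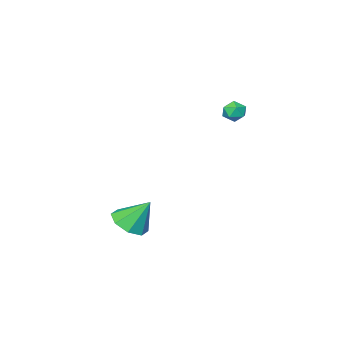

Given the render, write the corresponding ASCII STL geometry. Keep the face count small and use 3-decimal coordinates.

solid 
facet normal 0.349 -0.446 -0.824
outer loop
vertex 3.513 -2.34 -3.397
vertex 2.785 -1.785 -4.006
vertex 3.816 -1.603 -3.668
endloop
endfacet
facet normal 0.592 0.053 0.804
outer loop
vertex 3.513 -2.34 -3.397
vertex 3.816 -1.603 -3.668
vertex 2.135 -0.955 -2.474
endloop
endfacet
facet normal 0.349 -0.446 -0.824
outer loop
vertex 3.816 -1.603 -3.668
vertex 2.785 -1.785 -4.006
vertex 3.514 -0.972 -4.137
endloop
endfacet
facet normal 0.592 0.644 0.485
outer loop
vertex 3.816 -1.603 -3.668
vertex 3.514 -0.972 -4.137
vertex 2.135 -0.955 -2.474
endloop
endfacet
facet normal 0.350 -0.446 -0.824
outer loop
vertex 3.514 -0.972 -4.137
vertex 2.785 -1.785 -4.006
vertex 2.786 -0.817 -4.53
endloop
endfacet
facet normal 0.148 0.982 0.113
outer loop
vertex 3.514 -0.972 -4.137
vertex 2.786 -0.817 -4.53
vertex 2.135 -0.955 -2.474
endloop
endfacet
facet normal 0.349 -0.446 -0.824
outer loop
vertex 2.786 -0.817 -4.53
vertex 2.785 -1.785 -4.006
vertex 2.057 -1.229 -4.616
endloop
endfacet
facet normal -0.481 0.871 -0.094
outer loop
vertex 2.786 -0.817 -4.53
vertex 2.057 -1.229 -4.616
vertex 2.135 -0.955 -2.474
endloop
endfacet
facet normal 0.349 -0.447 -0.824
outer loop
vertex 2.057 -1.229 -4.616
vertex 2.785 -1.785 -4.006
vertex 1.754 -1.966 -4.345
endloop
endfacet
facet normal -0.927 0.376 -0.014
outer loop
vertex 2.057 -1.229 -4.616
vertex 1.754 -1.966 -4.345
vertex 2.135 -0.955 -2.474
endloop
endfacet
facet normal 0.349 -0.446 -0.824
outer loop
vertex 1.754 -1.966 -4.345
vertex 2.785 -1.785 -4.006
vertex 2.055 -2.597 -3.876
endloop
endfacet
facet normal -0.928 -0.216 0.305
outer loop
vertex 1.754 -1.966 -4.345
vertex 2.055 -2.597 -3.876
vertex 2.135 -0.955 -2.474
endloop
endfacet
facet normal 0.349 -0.446 -0.824
outer loop
vertex 2.055 -2.597 -3.876
vertex 2.785 -1.785 -4.006
vertex 2.784 -2.752 -3.483
endloop
endfacet
facet normal -0.483 -0.555 0.677
outer loop
vertex 2.055 -2.597 -3.876
vertex 2.784 -2.752 -3.483
vertex 2.135 -0.955 -2.474
endloop
endfacet
facet normal 0.349 -0.446 -0.824
outer loop
vertex 2.784 -2.752 -3.483
vertex 2.785 -1.785 -4.006
vertex 3.513 -2.34 -3.397
endloop
endfacet
facet normal 0.146 -0.444 0.884
outer loop
vertex 2.784 -2.752 -3.483
vertex 3.513 -2.34 -3.397
vertex 2.135 -0.955 -2.474
endloop
endfacet
facet normal -0.160 0.908 0.386
outer loop
vertex -2.195 0.899 2.81
vertex -2.608 0.621 3.293
vertex -1.928 0.689 3.415
endloop
endfacet
facet normal 0.487 0.869 0.087
outer loop
vertex -2.195 0.899 2.81
vertex -1.928 0.689 3.415
vertex -1.59 0.559 2.823
endloop
endfacet
facet normal 0.402 0.693 -0.598
outer loop
vertex -2.195 0.899 2.81
vertex -1.59 0.559 2.823
vertex -2.061 0.411 2.335
endloop
endfacet
facet normal -0.296 0.623 -0.724
outer loop
vertex -2.195 0.899 2.81
vertex -2.061 0.411 2.335
vertex -2.69 0.45 2.626
endloop
endfacet
facet normal -0.644 0.757 -0.115
outer loop
vertex -2.195 0.899 2.81
vertex -2.69 0.45 2.626
vertex -2.608 0.621 3.293
endloop
endfacet
facet normal 0.847 0.341 0.409
outer loop
vertex -1.59 0.559 2.823
vertex -1.928 0.689 3.415
vertex -1.63 0.07 3.314
endloop
endfacet
facet normal -0.201 0.406 0.891
outer loop
vertex -1.928 0.689 3.415
vertex -2.608 0.621 3.293
vertex -2.259 0.109 3.605
endloop
endfacet
facet normal -0.984 0.161 0.080
outer loop
vertex -2.608 0.621 3.293
vertex -2.69 0.45 2.626
vertex -2.73 -0.039 3.117
endloop
endfacet
facet normal -0.422 -0.056 -0.905
outer loop
vertex -2.69 0.45 2.626
vertex -2.061 0.411 2.335
vertex -2.392 -0.169 2.525
endloop
endfacet
facet normal 0.710 0.056 -0.702
outer loop
vertex -2.061 0.411 2.335
vertex -1.59 0.559 2.823
vertex -1.712 -0.101 2.647
endloop
endfacet
facet normal 0.296 -0.623 0.724
outer loop
vertex -2.125 -0.379 3.13
vertex -1.63 0.07 3.314
vertex -2.259 0.109 3.605
endloop
endfacet
facet normal -0.402 -0.693 0.598
outer loop
vertex -2.125 -0.379 3.13
vertex -2.259 0.109 3.605
vertex -2.73 -0.039 3.117
endloop
endfacet
facet normal -0.487 -0.869 -0.087
outer loop
vertex -2.125 -0.379 3.13
vertex -2.73 -0.039 3.117
vertex -2.392 -0.169 2.525
endloop
endfacet
facet normal 0.160 -0.908 -0.386
outer loop
vertex -2.125 -0.379 3.13
vertex -2.392 -0.169 2.525
vertex -1.712 -0.101 2.647
endloop
endfacet
facet normal 0.644 -0.757 0.115
outer loop
vertex -2.125 -0.379 3.13
vertex -1.712 -0.101 2.647
vertex -1.63 0.07 3.314
endloop
endfacet
facet normal 0.422 0.056 0.905
outer loop
vertex -2.259 0.109 3.605
vertex -1.63 0.07 3.314
vertex -1.928 0.689 3.415
endloop
endfacet
facet normal -0.710 -0.056 0.702
outer loop
vertex -2.73 -0.039 3.117
vertex -2.259 0.109 3.605
vertex -2.608 0.621 3.293
endloop
endfacet
facet normal -0.847 -0.341 -0.409
outer loop
vertex -2.392 -0.169 2.525
vertex -2.73 -0.039 3.117
vertex -2.69 0.45 2.626
endloop
endfacet
facet normal 0.201 -0.406 -0.891
outer loop
vertex -1.712 -0.101 2.647
vertex -2.392 -0.169 2.525
vertex -2.061 0.411 2.335
endloop
endfacet
facet normal 0.984 -0.161 -0.080
outer loop
vertex -1.63 0.07 3.314
vertex -1.712 -0.101 2.647
vertex -1.59 0.559 2.823
endloop
endfacet

endsolid


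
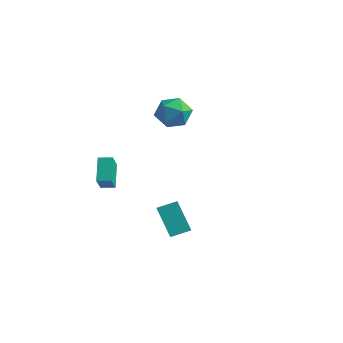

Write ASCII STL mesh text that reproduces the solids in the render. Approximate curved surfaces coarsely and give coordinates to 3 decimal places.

solid 
facet normal -0.374 0.779 -0.504
outer loop
vertex -1.028 3.859 -1.068
vertex -2.119 3.511 -0.795
vertex -1.542 4.249 -0.083
endloop
endfacet
facet normal 0.266 0.936 -0.232
outer loop
vertex -1.028 3.859 -1.068
vertex -1.542 4.249 -0.083
vertex -0.408 3.93 -0.068
endloop
endfacet
facet normal 0.737 0.465 -0.490
outer loop
vertex -1.028 3.859 -1.068
vertex -0.408 3.93 -0.068
vertex -0.285 2.994 -0.772
endloop
endfacet
facet normal 0.387 0.017 -0.922
outer loop
vertex -1.028 3.859 -1.068
vertex -0.285 2.994 -0.772
vertex -1.343 2.735 -1.221
endloop
endfacet
facet normal -0.300 0.211 -0.930
outer loop
vertex -1.028 3.859 -1.068
vertex -1.343 2.735 -1.221
vertex -2.119 3.511 -0.795
endloop
endfacet
facet normal 0.232 0.848 0.476
outer loop
vertex -0.408 3.93 -0.068
vertex -1.542 4.249 -0.083
vertex -1.117 3.625 0.821
endloop
endfacet
facet normal -0.804 0.594 0.035
outer loop
vertex -1.542 4.249 -0.083
vertex -2.119 3.511 -0.795
vertex -2.175 3.366 0.372
endloop
endfacet
facet normal -0.683 -0.323 -0.655
outer loop
vertex -2.119 3.511 -0.795
vertex -1.343 2.735 -1.221
vertex -2.052 2.43 -0.332
endloop
endfacet
facet normal 0.428 -0.637 -0.641
outer loop
vertex -1.343 2.735 -1.221
vertex -0.285 2.994 -0.772
vertex -0.918 2.111 -0.317
endloop
endfacet
facet normal 0.995 0.087 0.058
outer loop
vertex -0.285 2.994 -0.772
vertex -0.408 3.93 -0.068
vertex -0.341 2.849 0.395
endloop
endfacet
facet normal -0.387 -0.017 0.922
outer loop
vertex -1.432 2.501 0.668
vertex -1.117 3.625 0.821
vertex -2.175 3.366 0.372
endloop
endfacet
facet normal -0.737 -0.465 0.490
outer loop
vertex -1.432 2.501 0.668
vertex -2.175 3.366 0.372
vertex -2.052 2.43 -0.332
endloop
endfacet
facet normal -0.266 -0.936 0.232
outer loop
vertex -1.432 2.501 0.668
vertex -2.052 2.43 -0.332
vertex -0.918 2.111 -0.317
endloop
endfacet
facet normal 0.374 -0.779 0.504
outer loop
vertex -1.432 2.501 0.668
vertex -0.918 2.111 -0.317
vertex -0.341 2.849 0.395
endloop
endfacet
facet normal 0.300 -0.211 0.930
outer loop
vertex -1.432 2.501 0.668
vertex -0.341 2.849 0.395
vertex -1.117 3.625 0.821
endloop
endfacet
facet normal -0.428 0.637 0.641
outer loop
vertex -2.175 3.366 0.372
vertex -1.117 3.625 0.821
vertex -1.542 4.249 -0.083
endloop
endfacet
facet normal -0.995 -0.087 -0.058
outer loop
vertex -2.052 2.43 -0.332
vertex -2.175 3.366 0.372
vertex -2.119 3.511 -0.795
endloop
endfacet
facet normal -0.232 -0.848 -0.476
outer loop
vertex -0.918 2.111 -0.317
vertex -2.052 2.43 -0.332
vertex -1.343 2.735 -1.221
endloop
endfacet
facet normal 0.804 -0.594 -0.035
outer loop
vertex -0.341 2.849 0.395
vertex -0.918 2.111 -0.317
vertex -0.285 2.994 -0.772
endloop
endfacet
facet normal 0.683 0.323 0.655
outer loop
vertex -1.117 3.625 0.821
vertex -0.341 2.849 0.395
vertex -0.408 3.93 -0.068
endloop
endfacet
facet normal -0.632 0.247 0.735
outer loop
vertex 3.224 -4.432 -1.878
vertex 3.954 -3.584 -1.535
vertex 2.589 -3.544 -2.723
endloop
endfacet
facet normal -0.624 -0.725 -0.293
outer loop
vertex 3.846 -4.036 -4.185
vertex 3.224 -4.432 -1.878
vertex 2.589 -3.544 -2.723
endloop
endfacet
facet normal -0.632 0.247 0.735
outer loop
vertex 2.589 -3.544 -2.723
vertex 3.954 -3.584 -1.535
vertex 3.319 -2.696 -2.38
endloop
endfacet
facet normal -0.460 0.643 -0.612
outer loop
vertex 3.319 -2.696 -2.38
vertex 3.846 -4.036 -4.185
vertex 2.589 -3.544 -2.723
endloop
endfacet
facet normal 0.460 -0.643 0.612
outer loop
vertex 3.224 -4.432 -1.878
vertex 5.211 -4.076 -2.997
vertex 3.954 -3.584 -1.535
endloop
endfacet
facet normal -0.624 -0.725 -0.293
outer loop
vertex 4.481 -4.924 -3.34
vertex 3.224 -4.432 -1.878
vertex 3.846 -4.036 -4.185
endloop
endfacet
facet normal 0.460 -0.643 0.612
outer loop
vertex 4.481 -4.924 -3.34
vertex 5.211 -4.076 -2.997
vertex 3.224 -4.432 -1.878
endloop
endfacet
facet normal 0.624 0.725 0.293
outer loop
vertex 3.954 -3.584 -1.535
vertex 5.211 -4.076 -2.997
vertex 3.319 -2.696 -2.38
endloop
endfacet
facet normal -0.460 0.643 -0.612
outer loop
vertex 4.576 -3.188 -3.842
vertex 3.846 -4.036 -4.185
vertex 3.319 -2.696 -2.38
endloop
endfacet
facet normal 0.624 0.725 0.293
outer loop
vertex 3.319 -2.696 -2.38
vertex 5.211 -4.076 -2.997
vertex 4.576 -3.188 -3.842
endloop
endfacet
facet normal 0.632 -0.247 -0.735
outer loop
vertex 4.576 -3.188 -3.842
vertex 4.481 -4.924 -3.34
vertex 3.846 -4.036 -4.185
endloop
endfacet
facet normal 0.632 -0.247 -0.735
outer loop
vertex 5.211 -4.076 -2.997
vertex 4.481 -4.924 -3.34
vertex 4.576 -3.188 -3.842
endloop
endfacet
facet normal -0.858 -0.507 -0.084
outer loop
vertex -0.841 -4.369 -1.488
vertex -1.582 -3.273 -0.535
vertex -1.182 -3.602 -2.634
endloop
endfacet
facet normal 0.454 -0.672 -0.585
outer loop
vertex -0.478 -3.187 -2.565
vertex -0.841 -4.369 -1.488
vertex -1.182 -3.602 -2.634
endloop
endfacet
facet normal -0.858 -0.507 -0.084
outer loop
vertex -1.182 -3.602 -2.634
vertex -1.582 -3.273 -0.535
vertex -1.923 -2.507 -1.681
endloop
endfacet
facet normal -0.239 0.540 -0.807
outer loop
vertex -1.923 -2.507 -1.681
vertex -0.478 -3.187 -2.565
vertex -1.182 -3.602 -2.634
endloop
endfacet
facet normal 0.239 -0.540 0.807
outer loop
vertex -0.841 -4.369 -1.488
vertex -0.878 -2.858 -0.466
vertex -1.582 -3.273 -0.535
endloop
endfacet
facet normal 0.454 -0.672 -0.585
outer loop
vertex -0.137 -3.953 -1.419
vertex -0.841 -4.369 -1.488
vertex -0.478 -3.187 -2.565
endloop
endfacet
facet normal 0.240 -0.540 0.807
outer loop
vertex -0.137 -3.953 -1.419
vertex -0.878 -2.858 -0.466
vertex -0.841 -4.369 -1.488
endloop
endfacet
facet normal -0.454 0.673 0.585
outer loop
vertex -1.582 -3.273 -0.535
vertex -0.878 -2.858 -0.466
vertex -1.923 -2.507 -1.681
endloop
endfacet
facet normal -0.240 0.540 -0.807
outer loop
vertex -1.219 -2.091 -1.612
vertex -0.478 -3.187 -2.565
vertex -1.923 -2.507 -1.681
endloop
endfacet
facet normal -0.454 0.672 0.585
outer loop
vertex -1.923 -2.507 -1.681
vertex -0.878 -2.858 -0.466
vertex -1.219 -2.091 -1.612
endloop
endfacet
facet normal 0.858 0.507 0.084
outer loop
vertex -1.219 -2.091 -1.612
vertex -0.137 -3.953 -1.419
vertex -0.478 -3.187 -2.565
endloop
endfacet
facet normal 0.858 0.507 0.084
outer loop
vertex -0.878 -2.858 -0.466
vertex -0.137 -3.953 -1.419
vertex -1.219 -2.091 -1.612
endloop
endfacet

endsolid


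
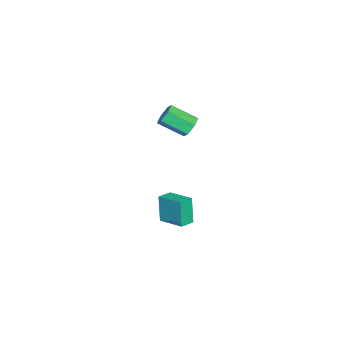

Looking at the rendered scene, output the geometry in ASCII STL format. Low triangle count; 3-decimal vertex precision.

solid 
facet normal -0.064 0.860 -0.506
outer loop
vertex 3.396 1.764 3.287
vertex 2.719 1.752 3.352
vertex 3.101 2.058 3.824
endloop
endfacet
facet normal 0.899 0.270 0.346
outer loop
vertex 3.396 1.764 3.287
vertex 3.101 2.058 3.824
vertex 3.498 0.379 4.103
endloop
endfacet
facet normal 0.899 0.270 0.345
outer loop
vertex 3.498 0.379 4.103
vertex 3.101 2.058 3.824
vertex 3.203 0.674 4.64
endloop
endfacet
facet normal 0.063 -0.860 0.507
outer loop
vertex 3.498 0.379 4.103
vertex 3.203 0.674 4.64
vertex 2.821 0.368 4.168
endloop
endfacet
facet normal -0.063 0.860 -0.506
outer loop
vertex 3.101 2.058 3.824
vertex 2.719 1.752 3.352
vertex 2.424 2.047 3.89
endloop
endfacet
facet normal 0.075 0.511 0.857
outer loop
vertex 3.101 2.058 3.824
vertex 2.424 2.047 3.89
vertex 3.203 0.674 4.64
endloop
endfacet
facet normal 0.073 0.510 0.857
outer loop
vertex 3.203 0.674 4.64
vertex 2.424 2.047 3.89
vertex 2.526 0.662 4.705
endloop
endfacet
facet normal 0.064 -0.860 0.506
outer loop
vertex 3.203 0.674 4.64
vertex 2.526 0.662 4.705
vertex 2.821 0.368 4.168
endloop
endfacet
facet normal -0.063 0.860 -0.506
outer loop
vertex 2.424 2.047 3.89
vertex 2.719 1.752 3.352
vertex 2.042 1.741 3.417
endloop
endfacet
facet normal -0.825 0.240 0.511
outer loop
vertex 2.424 2.047 3.89
vertex 2.042 1.741 3.417
vertex 2.526 0.662 4.705
endloop
endfacet
facet normal -0.825 0.241 0.512
outer loop
vertex 2.526 0.662 4.705
vertex 2.042 1.741 3.417
vertex 2.144 0.356 4.233
endloop
endfacet
facet normal 0.064 -0.860 0.506
outer loop
vertex 2.526 0.662 4.705
vertex 2.144 0.356 4.233
vertex 2.821 0.368 4.168
endloop
endfacet
facet normal -0.063 0.860 -0.507
outer loop
vertex 2.042 1.741 3.417
vertex 2.719 1.752 3.352
vertex 2.337 1.446 2.88
endloop
endfacet
facet normal -0.899 -0.270 -0.346
outer loop
vertex 2.042 1.741 3.417
vertex 2.337 1.446 2.88
vertex 2.144 0.356 4.233
endloop
endfacet
facet normal -0.899 -0.270 -0.346
outer loop
vertex 2.144 0.356 4.233
vertex 2.337 1.446 2.88
vertex 2.439 0.062 3.696
endloop
endfacet
facet normal 0.064 -0.860 0.506
outer loop
vertex 2.144 0.356 4.233
vertex 2.439 0.062 3.696
vertex 2.821 0.368 4.168
endloop
endfacet
facet normal -0.064 0.860 -0.506
outer loop
vertex 2.337 1.446 2.88
vertex 2.719 1.752 3.352
vertex 3.014 1.458 2.815
endloop
endfacet
facet normal -0.073 -0.511 -0.857
outer loop
vertex 2.337 1.446 2.88
vertex 3.014 1.458 2.815
vertex 2.439 0.062 3.696
endloop
endfacet
facet normal -0.075 -0.510 -0.857
outer loop
vertex 2.439 0.062 3.696
vertex 3.014 1.458 2.815
vertex 3.116 0.073 3.63
endloop
endfacet
facet normal 0.063 -0.860 0.506
outer loop
vertex 2.439 0.062 3.696
vertex 3.116 0.073 3.63
vertex 2.821 0.368 4.168
endloop
endfacet
facet normal -0.064 0.860 -0.506
outer loop
vertex 3.014 1.458 2.815
vertex 2.719 1.752 3.352
vertex 3.396 1.764 3.287
endloop
endfacet
facet normal 0.825 -0.240 -0.512
outer loop
vertex 3.014 1.458 2.815
vertex 3.396 1.764 3.287
vertex 3.116 0.073 3.63
endloop
endfacet
facet normal 0.825 -0.240 -0.511
outer loop
vertex 3.116 0.073 3.63
vertex 3.396 1.764 3.287
vertex 3.498 0.379 4.103
endloop
endfacet
facet normal 0.063 -0.860 0.506
outer loop
vertex 3.116 0.073 3.63
vertex 3.498 0.379 4.103
vertex 2.821 0.368 4.168
endloop
endfacet
facet normal -0.860 0.486 -0.155
outer loop
vertex 2.259 0.524 -2.33
vertex 2.964 1.877 -2.002
vertex 2.647 0.705 -3.913
endloop
endfacet
facet normal -0.451 -0.868 -0.210
outer loop
vertex 3.396 0.283 -3.778
vertex 2.259 0.524 -2.33
vertex 2.647 0.705 -3.913
endloop
endfacet
facet normal -0.860 0.486 -0.155
outer loop
vertex 2.647 0.705 -3.913
vertex 2.964 1.877 -2.002
vertex 3.352 2.058 -3.586
endloop
endfacet
facet normal 0.236 0.110 -0.965
outer loop
vertex 3.352 2.058 -3.586
vertex 3.396 0.283 -3.778
vertex 2.647 0.705 -3.913
endloop
endfacet
facet normal -0.236 -0.111 0.965
outer loop
vertex 2.259 0.524 -2.33
vertex 3.713 1.455 -1.867
vertex 2.964 1.877 -2.002
endloop
endfacet
facet normal -0.451 -0.868 -0.210
outer loop
vertex 3.008 0.102 -2.194
vertex 2.259 0.524 -2.33
vertex 3.396 0.283 -3.778
endloop
endfacet
facet normal -0.237 -0.110 0.965
outer loop
vertex 3.008 0.102 -2.194
vertex 3.713 1.455 -1.867
vertex 2.259 0.524 -2.33
endloop
endfacet
facet normal 0.451 0.868 0.210
outer loop
vertex 2.964 1.877 -2.002
vertex 3.713 1.455 -1.867
vertex 3.352 2.058 -3.586
endloop
endfacet
facet normal 0.237 0.110 -0.965
outer loop
vertex 4.101 1.636 -3.45
vertex 3.396 0.283 -3.778
vertex 3.352 2.058 -3.586
endloop
endfacet
facet normal 0.451 0.868 0.210
outer loop
vertex 3.352 2.058 -3.586
vertex 3.713 1.455 -1.867
vertex 4.101 1.636 -3.45
endloop
endfacet
facet normal 0.860 -0.486 0.155
outer loop
vertex 4.101 1.636 -3.45
vertex 3.008 0.102 -2.194
vertex 3.396 0.283 -3.778
endloop
endfacet
facet normal 0.860 -0.486 0.155
outer loop
vertex 3.713 1.455 -1.867
vertex 3.008 0.102 -2.194
vertex 4.101 1.636 -3.45
endloop
endfacet

endsolid


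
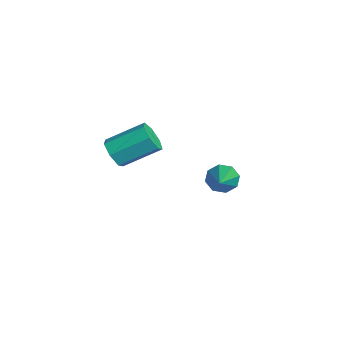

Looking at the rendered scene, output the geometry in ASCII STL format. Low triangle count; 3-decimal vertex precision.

solid 
facet normal -0.807 0.311 -0.501
outer loop
vertex -0.685 -0.3 -3.878
vertex -0.972 -0.664 -3.642
vertex -0.846 -0.17 -3.538
endloop
endfacet
facet normal 0.595 0.804 -0.026
outer loop
vertex -0.685 -0.3 -3.878
vertex -0.846 -0.17 -3.538
vertex 0.772 -1.336 -2.558
endloop
endfacet
facet normal -0.807 0.311 -0.502
outer loop
vertex -0.846 -0.17 -3.538
vertex -0.972 -0.664 -3.642
vertex -1.081 -0.329 -3.259
endloop
endfacet
facet normal 0.192 0.774 0.603
outer loop
vertex -0.846 -0.17 -3.538
vertex -1.081 -0.329 -3.259
vertex 0.772 -1.336 -2.558
endloop
endfacet
facet normal -0.808 0.310 -0.501
outer loop
vertex -1.081 -0.329 -3.259
vertex -0.972 -0.664 -3.642
vertex -1.252 -0.685 -3.204
endloop
endfacet
facet normal -0.220 0.251 0.943
outer loop
vertex -1.081 -0.329 -3.259
vertex -1.252 -0.685 -3.204
vertex 0.772 -1.336 -2.558
endloop
endfacet
facet normal -0.807 0.312 -0.501
outer loop
vertex -1.252 -0.685 -3.204
vertex -0.972 -0.664 -3.642
vertex -1.259 -1.028 -3.406
endloop
endfacet
facet normal -0.401 -0.459 0.793
outer loop
vertex -1.252 -0.685 -3.204
vertex -1.259 -1.028 -3.406
vertex 0.772 -1.336 -2.558
endloop
endfacet
facet normal -0.807 0.312 -0.501
outer loop
vertex -1.259 -1.028 -3.406
vertex -0.972 -0.664 -3.642
vertex -1.098 -1.157 -3.746
endloop
endfacet
facet normal -0.243 -0.939 0.241
outer loop
vertex -1.259 -1.028 -3.406
vertex -1.098 -1.157 -3.746
vertex 0.772 -1.336 -2.558
endloop
endfacet
facet normal -0.807 0.312 -0.502
outer loop
vertex -1.098 -1.157 -3.746
vertex -0.972 -0.664 -3.642
vertex -0.863 -0.998 -4.025
endloop
endfacet
facet normal 0.158 -0.909 -0.385
outer loop
vertex -1.098 -1.157 -3.746
vertex -0.863 -0.998 -4.025
vertex 0.772 -1.336 -2.558
endloop
endfacet
facet normal -0.807 0.312 -0.502
outer loop
vertex -0.863 -0.998 -4.025
vertex -0.972 -0.664 -3.642
vertex -0.692 -0.643 -4.079
endloop
endfacet
facet normal 0.571 -0.385 -0.725
outer loop
vertex -0.863 -0.998 -4.025
vertex -0.692 -0.643 -4.079
vertex 0.772 -1.336 -2.558
endloop
endfacet
facet normal -0.807 0.311 -0.502
outer loop
vertex -0.692 -0.643 -4.079
vertex -0.972 -0.664 -3.642
vertex -0.685 -0.3 -3.878
endloop
endfacet
facet normal 0.751 0.322 -0.576
outer loop
vertex -0.692 -0.643 -4.079
vertex -0.685 -0.3 -3.878
vertex 0.772 -1.336 -2.558
endloop
endfacet
facet normal -0.164 -0.853 -0.496
outer loop
vertex -3.382 -3.022 -4.193
vertex -3.603 -3.259 -3.712
vertex -3.878 -2.964 -4.129
endloop
endfacet
facet normal -0.051 0.509 -0.859
outer loop
vertex -3.382 -3.022 -4.193
vertex -3.878 -2.964 -4.129
vertex -3.155 -1.845 -3.509
endloop
endfacet
facet normal -0.050 0.509 -0.859
outer loop
vertex -3.155 -1.845 -3.509
vertex -3.878 -2.964 -4.129
vertex -3.651 -1.786 -3.445
endloop
endfacet
facet normal 0.165 0.853 0.495
outer loop
vertex -3.155 -1.845 -3.509
vertex -3.651 -1.786 -3.445
vertex -3.377 -2.081 -3.028
endloop
endfacet
facet normal -0.166 -0.853 -0.494
outer loop
vertex -3.878 -2.964 -4.129
vertex -3.603 -3.259 -3.712
vertex -4.167 -3.127 -3.751
endloop
endfacet
facet normal -0.802 0.408 -0.437
outer loop
vertex -3.878 -2.964 -4.129
vertex -4.167 -3.127 -3.751
vertex -3.651 -1.786 -3.445
endloop
endfacet
facet normal -0.802 0.408 -0.436
outer loop
vertex -3.651 -1.786 -3.445
vertex -4.167 -3.127 -3.751
vertex -3.94 -1.95 -3.067
endloop
endfacet
facet normal 0.164 0.853 0.496
outer loop
vertex -3.651 -1.786 -3.445
vertex -3.94 -1.95 -3.067
vertex -3.377 -2.081 -3.028
endloop
endfacet
facet normal -0.165 -0.853 -0.495
outer loop
vertex -4.167 -3.127 -3.751
vertex -3.603 -3.259 -3.712
vertex -4.032 -3.39 -3.343
endloop
endfacet
facet normal -0.949 0.000 0.314
outer loop
vertex -4.167 -3.127 -3.751
vertex -4.032 -3.39 -3.343
vertex -3.94 -1.95 -3.067
endloop
endfacet
facet normal -0.949 0.000 0.315
outer loop
vertex -3.94 -1.95 -3.067
vertex -4.032 -3.39 -3.343
vertex -3.805 -2.213 -2.66
endloop
endfacet
facet normal 0.164 0.852 0.496
outer loop
vertex -3.94 -1.95 -3.067
vertex -3.805 -2.213 -2.66
vertex -3.377 -2.081 -3.028
endloop
endfacet
facet normal -0.165 -0.853 -0.495
outer loop
vertex -4.032 -3.39 -3.343
vertex -3.603 -3.259 -3.712
vertex -3.574 -3.554 -3.213
endloop
endfacet
facet normal -0.381 -0.408 0.830
outer loop
vertex -4.032 -3.39 -3.343
vertex -3.574 -3.554 -3.213
vertex -3.805 -2.213 -2.66
endloop
endfacet
facet normal -0.381 -0.408 0.830
outer loop
vertex -3.805 -2.213 -2.66
vertex -3.574 -3.554 -3.213
vertex -3.347 -2.376 -2.53
endloop
endfacet
facet normal 0.163 0.853 0.496
outer loop
vertex -3.805 -2.213 -2.66
vertex -3.347 -2.376 -2.53
vertex -3.377 -2.081 -3.028
endloop
endfacet
facet normal -0.164 -0.853 -0.495
outer loop
vertex -3.574 -3.554 -3.213
vertex -3.603 -3.259 -3.712
vertex -3.138 -3.495 -3.459
endloop
endfacet
facet normal 0.474 -0.508 0.719
outer loop
vertex -3.574 -3.554 -3.213
vertex -3.138 -3.495 -3.459
vertex -3.347 -2.376 -2.53
endloop
endfacet
facet normal 0.473 -0.509 0.719
outer loop
vertex -3.347 -2.376 -2.53
vertex -3.138 -3.495 -3.459
vertex -2.912 -2.318 -2.775
endloop
endfacet
facet normal 0.165 0.853 0.495
outer loop
vertex -3.347 -2.376 -2.53
vertex -2.912 -2.318 -2.775
vertex -3.377 -2.081 -3.028
endloop
endfacet
facet normal -0.163 -0.853 -0.496
outer loop
vertex -3.138 -3.495 -3.459
vertex -3.603 -3.259 -3.712
vertex -3.053 -3.258 -3.894
endloop
endfacet
facet normal 0.972 -0.226 0.067
outer loop
vertex -3.138 -3.495 -3.459
vertex -3.053 -3.258 -3.894
vertex -2.912 -2.318 -2.775
endloop
endfacet
facet normal 0.972 -0.227 0.068
outer loop
vertex -2.912 -2.318 -2.775
vertex -3.053 -3.258 -3.894
vertex -2.826 -2.081 -3.211
endloop
endfacet
facet normal 0.165 0.853 0.496
outer loop
vertex -2.912 -2.318 -2.775
vertex -2.826 -2.081 -3.211
vertex -3.377 -2.081 -3.028
endloop
endfacet
facet normal -0.162 -0.854 -0.495
outer loop
vertex -3.053 -3.258 -3.894
vertex -3.603 -3.259 -3.712
vertex -3.382 -3.022 -4.193
endloop
endfacet
facet normal 0.739 0.226 -0.635
outer loop
vertex -3.053 -3.258 -3.894
vertex -3.382 -3.022 -4.193
vertex -2.826 -2.081 -3.211
endloop
endfacet
facet normal 0.738 0.227 -0.635
outer loop
vertex -2.826 -2.081 -3.211
vertex -3.382 -3.022 -4.193
vertex -3.155 -1.845 -3.509
endloop
endfacet
facet normal 0.164 0.853 0.495
outer loop
vertex -2.826 -2.081 -3.211
vertex -3.155 -1.845 -3.509
vertex -3.377 -2.081 -3.028
endloop
endfacet

endsolid


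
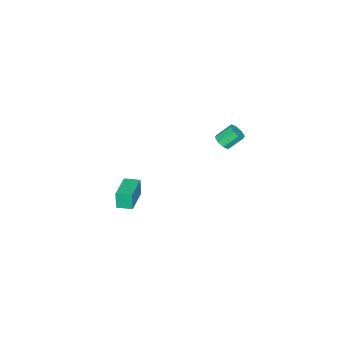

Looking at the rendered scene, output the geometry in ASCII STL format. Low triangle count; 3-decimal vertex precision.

solid 
facet normal -0.943 -0.298 -0.148
outer loop
vertex -1.617 -4.649 -3.481
vertex -1.889 -3.814 -3.428
vertex -1.492 -4.545 -4.488
endloop
endfacet
facet normal 0.309 -0.949 -0.060
outer loop
vertex 0.149 -4.026 -4.232
vertex -1.617 -4.649 -3.481
vertex -1.492 -4.545 -4.488
endloop
endfacet
facet normal -0.943 -0.297 -0.148
outer loop
vertex -1.492 -4.545 -4.488
vertex -1.889 -3.814 -3.428
vertex -1.764 -3.709 -4.435
endloop
endfacet
facet normal 0.122 0.102 -0.987
outer loop
vertex -1.764 -3.709 -4.435
vertex 0.149 -4.026 -4.232
vertex -1.492 -4.545 -4.488
endloop
endfacet
facet normal -0.122 -0.102 0.987
outer loop
vertex -1.617 -4.649 -3.481
vertex -0.248 -3.295 -3.172
vertex -1.889 -3.814 -3.428
endloop
endfacet
facet normal 0.309 -0.949 -0.061
outer loop
vertex 0.024 -4.131 -3.225
vertex -1.617 -4.649 -3.481
vertex 0.149 -4.026 -4.232
endloop
endfacet
facet normal -0.122 -0.102 0.987
outer loop
vertex 0.024 -4.131 -3.225
vertex -0.248 -3.295 -3.172
vertex -1.617 -4.649 -3.481
endloop
endfacet
facet normal -0.310 0.949 0.061
outer loop
vertex -1.889 -3.814 -3.428
vertex -0.248 -3.295 -3.172
vertex -1.764 -3.709 -4.435
endloop
endfacet
facet normal 0.122 0.102 -0.987
outer loop
vertex -0.123 -3.191 -4.179
vertex 0.149 -4.026 -4.232
vertex -1.764 -3.709 -4.435
endloop
endfacet
facet normal -0.309 0.949 0.060
outer loop
vertex -1.764 -3.709 -4.435
vertex -0.248 -3.295 -3.172
vertex -0.123 -3.191 -4.179
endloop
endfacet
facet normal 0.943 0.298 0.148
outer loop
vertex -0.123 -3.191 -4.179
vertex 0.024 -4.131 -3.225
vertex 0.149 -4.026 -4.232
endloop
endfacet
facet normal 0.943 0.298 0.148
outer loop
vertex -0.248 -3.295 -3.172
vertex 0.024 -4.131 -3.225
vertex -0.123 -3.191 -4.179
endloop
endfacet
facet normal 0.497 -0.534 -0.685
outer loop
vertex -0.473 1.931 3.005
vertex -0.892 1.632 2.934
vertex -0.714 2.071 2.721
endloop
endfacet
facet normal 0.623 0.768 -0.150
outer loop
vertex -0.473 1.931 3.005
vertex -0.714 2.071 2.721
vertex -0.988 2.487 3.716
endloop
endfacet
facet normal 0.623 0.768 -0.150
outer loop
vertex -0.988 2.487 3.716
vertex -0.714 2.071 2.721
vertex -1.229 2.627 3.432
endloop
endfacet
facet normal -0.495 0.535 0.684
outer loop
vertex -0.988 2.487 3.716
vertex -1.229 2.627 3.432
vertex -1.408 2.188 3.646
endloop
endfacet
facet normal 0.497 -0.534 -0.685
outer loop
vertex -0.714 2.071 2.721
vertex -0.892 1.632 2.934
vertex -1.059 1.954 2.562
endloop
endfacet
facet normal 0.013 0.792 -0.610
outer loop
vertex -0.714 2.071 2.721
vertex -1.059 1.954 2.562
vertex -1.229 2.627 3.432
endloop
endfacet
facet normal 0.011 0.792 -0.610
outer loop
vertex -1.229 2.627 3.432
vertex -1.059 1.954 2.562
vertex -1.575 2.51 3.274
endloop
endfacet
facet normal -0.494 0.535 0.685
outer loop
vertex -1.229 2.627 3.432
vertex -1.575 2.51 3.274
vertex -1.408 2.188 3.646
endloop
endfacet
facet normal 0.495 -0.535 -0.685
outer loop
vertex -1.059 1.954 2.562
vertex -0.892 1.632 2.934
vertex -1.307 1.649 2.621
endloop
endfacet
facet normal -0.604 0.353 -0.714
outer loop
vertex -1.059 1.954 2.562
vertex -1.307 1.649 2.621
vertex -1.575 2.51 3.274
endloop
endfacet
facet normal -0.605 0.353 -0.714
outer loop
vertex -1.575 2.51 3.274
vertex -1.307 1.649 2.621
vertex -1.823 2.204 3.333
endloop
endfacet
facet normal -0.496 0.534 0.685
outer loop
vertex -1.575 2.51 3.274
vertex -1.823 2.204 3.333
vertex -1.408 2.188 3.646
endloop
endfacet
facet normal 0.495 -0.535 -0.685
outer loop
vertex -1.307 1.649 2.621
vertex -0.892 1.632 2.934
vertex -1.312 1.333 2.864
endloop
endfacet
facet normal -0.868 -0.294 -0.400
outer loop
vertex -1.307 1.649 2.621
vertex -1.312 1.333 2.864
vertex -1.823 2.204 3.333
endloop
endfacet
facet normal -0.868 -0.295 -0.398
outer loop
vertex -1.823 2.204 3.333
vertex -1.312 1.333 2.864
vertex -1.827 1.889 3.575
endloop
endfacet
facet normal -0.496 0.533 0.685
outer loop
vertex -1.823 2.204 3.333
vertex -1.827 1.889 3.575
vertex -1.408 2.188 3.646
endloop
endfacet
facet normal 0.495 -0.535 -0.684
outer loop
vertex -1.312 1.333 2.864
vertex -0.892 1.632 2.934
vertex -1.071 1.193 3.148
endloop
endfacet
facet normal -0.623 -0.768 0.150
outer loop
vertex -1.312 1.333 2.864
vertex -1.071 1.193 3.148
vertex -1.827 1.889 3.575
endloop
endfacet
facet normal -0.623 -0.768 0.150
outer loop
vertex -1.827 1.889 3.575
vertex -1.071 1.193 3.148
vertex -1.586 1.749 3.859
endloop
endfacet
facet normal -0.497 0.534 0.685
outer loop
vertex -1.827 1.889 3.575
vertex -1.586 1.749 3.859
vertex -1.408 2.188 3.646
endloop
endfacet
facet normal 0.494 -0.535 -0.685
outer loop
vertex -1.071 1.193 3.148
vertex -0.892 1.632 2.934
vertex -0.725 1.31 3.306
endloop
endfacet
facet normal -0.011 -0.792 0.611
outer loop
vertex -1.071 1.193 3.148
vertex -0.725 1.31 3.306
vertex -1.586 1.749 3.859
endloop
endfacet
facet normal -0.012 -0.792 0.610
outer loop
vertex -1.586 1.749 3.859
vertex -0.725 1.31 3.306
vertex -1.241 1.866 4.018
endloop
endfacet
facet normal -0.497 0.534 0.685
outer loop
vertex -1.586 1.749 3.859
vertex -1.241 1.866 4.018
vertex -1.408 2.188 3.646
endloop
endfacet
facet normal 0.496 -0.534 -0.685
outer loop
vertex -0.725 1.31 3.306
vertex -0.892 1.632 2.934
vertex -0.477 1.616 3.247
endloop
endfacet
facet normal 0.605 -0.353 0.714
outer loop
vertex -0.725 1.31 3.306
vertex -0.477 1.616 3.247
vertex -1.241 1.866 4.018
endloop
endfacet
facet normal 0.605 -0.354 0.714
outer loop
vertex -1.241 1.866 4.018
vertex -0.477 1.616 3.247
vertex -0.993 2.171 3.959
endloop
endfacet
facet normal -0.495 0.535 0.685
outer loop
vertex -1.241 1.866 4.018
vertex -0.993 2.171 3.959
vertex -1.408 2.188 3.646
endloop
endfacet
facet normal 0.496 -0.533 -0.685
outer loop
vertex -0.477 1.616 3.247
vertex -0.892 1.632 2.934
vertex -0.473 1.931 3.005
endloop
endfacet
facet normal 0.868 0.295 0.399
outer loop
vertex -0.477 1.616 3.247
vertex -0.473 1.931 3.005
vertex -0.993 2.171 3.959
endloop
endfacet
facet normal 0.868 0.293 0.400
outer loop
vertex -0.993 2.171 3.959
vertex -0.473 1.931 3.005
vertex -0.988 2.487 3.716
endloop
endfacet
facet normal -0.495 0.535 0.685
outer loop
vertex -0.993 2.171 3.959
vertex -0.988 2.487 3.716
vertex -1.408 2.188 3.646
endloop
endfacet

endsolid
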